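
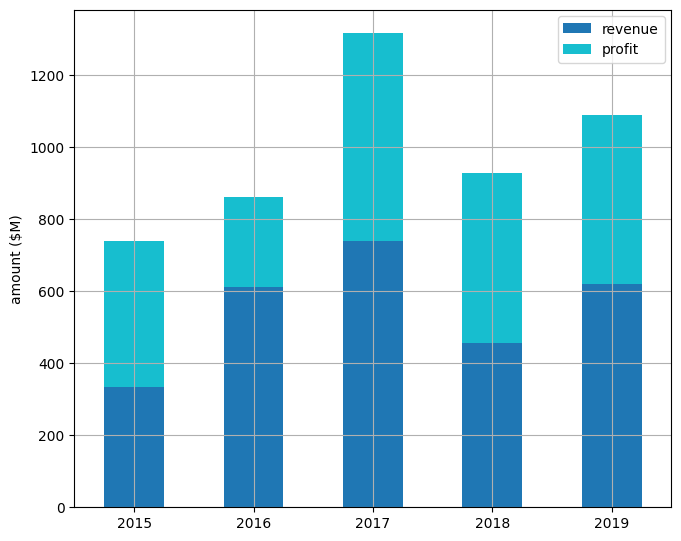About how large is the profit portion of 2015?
profit top ≈ 800, bottom ≈ 400; segment ≈ 400.

≈ 400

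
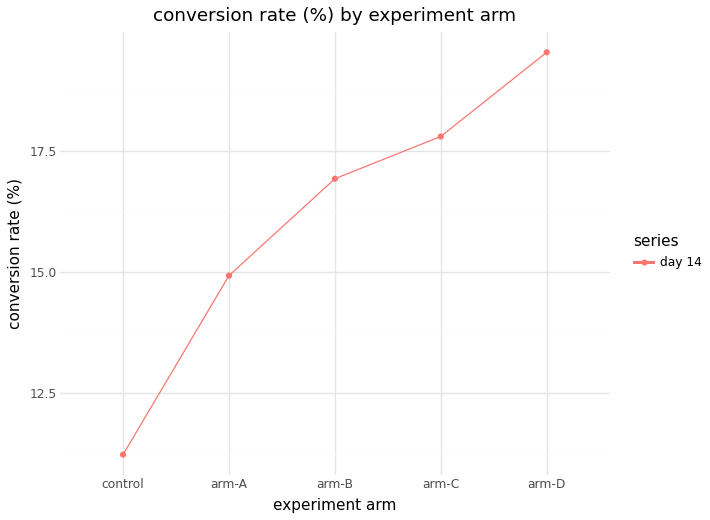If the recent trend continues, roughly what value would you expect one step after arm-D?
Last three: 17, 18, 20 → slope ≈ 1.5/step → next ≈ 21.5.

≈ 21.5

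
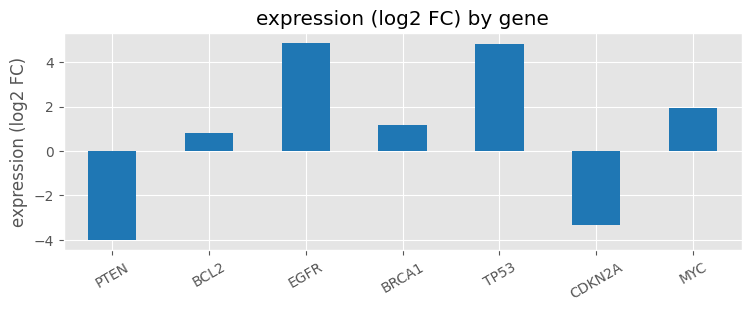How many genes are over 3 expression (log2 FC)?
2

Above 3: EGFR, TP53.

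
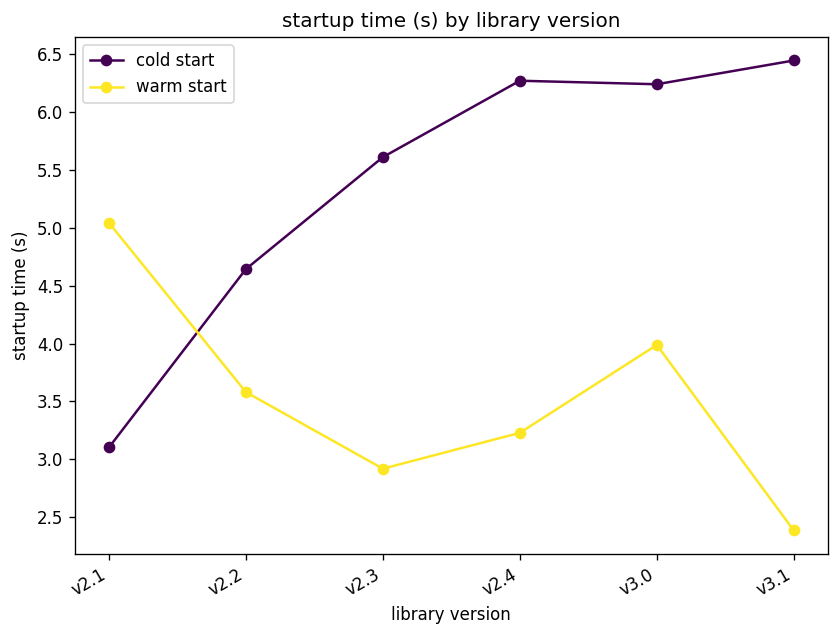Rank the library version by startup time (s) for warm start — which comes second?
v3.0

Top 3 for warm start: v2.1 ≈ 5.0, v3.0 ≈ 4.0, v2.2 ≈ 3.5.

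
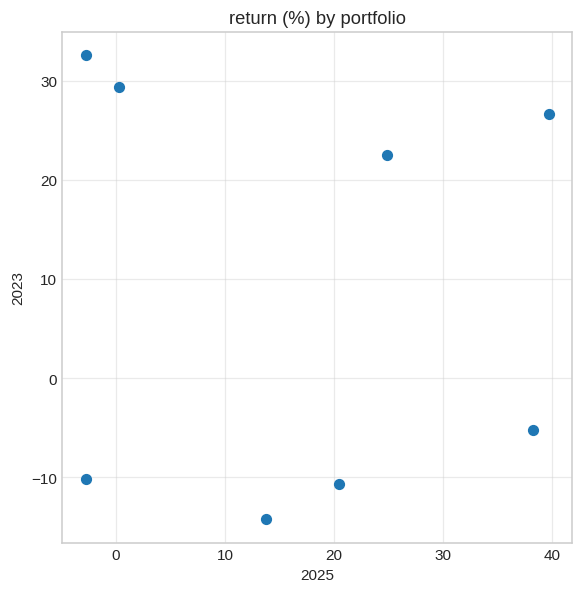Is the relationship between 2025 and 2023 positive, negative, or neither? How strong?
Points are roughly uncorrelated; weak (|r| ≈ 0.1).

no clear correlation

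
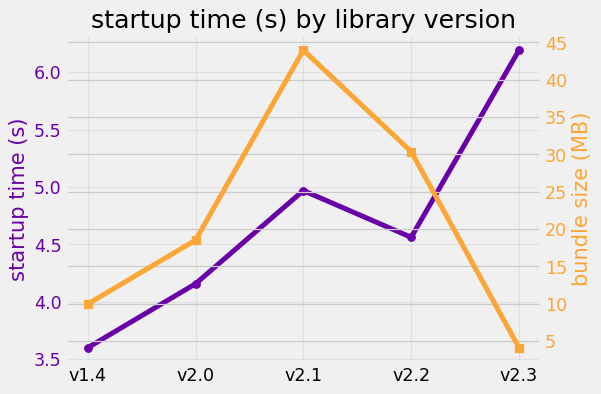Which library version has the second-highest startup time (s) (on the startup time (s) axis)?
v2.1

Top 3 (on the startup time (s) axis): v2.3 ≈ 6.0, v2.1 ≈ 5.0, v2.2 ≈ 4.5.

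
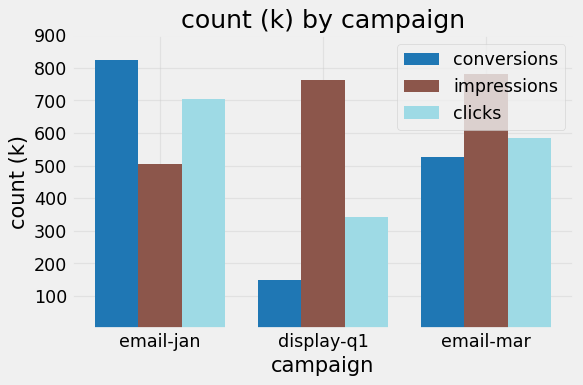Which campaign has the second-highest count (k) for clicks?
Top 3 for clicks: email-jan ≈ 700, email-mar ≈ 600, display-q1 ≈ 300.

email-mar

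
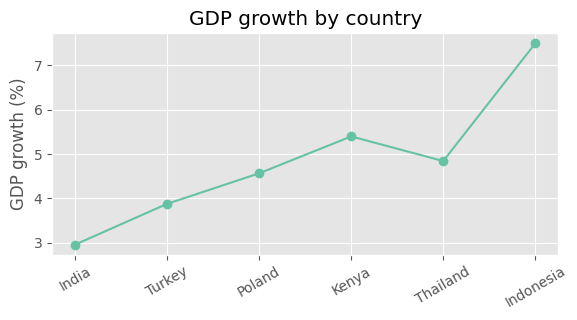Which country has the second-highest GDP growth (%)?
Kenya

Top 3: Indonesia ≈ 7.5, Kenya ≈ 5.5, Thailand ≈ 5.0.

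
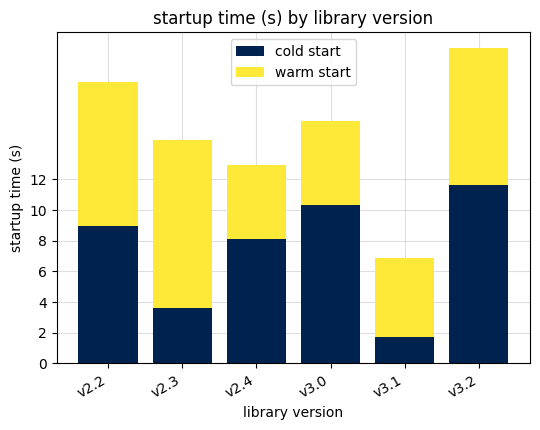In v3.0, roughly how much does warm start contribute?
≈ 6

warm start top ≈ 16, bottom ≈ 10; segment ≈ 6.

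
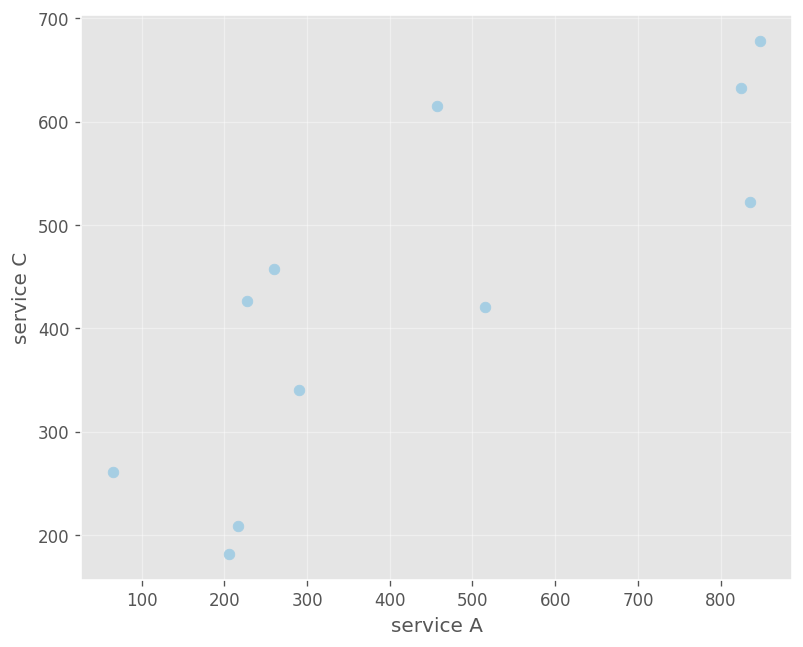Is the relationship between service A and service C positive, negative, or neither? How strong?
Points are positively correlated; strong (|r| ≈ 0.8).

positive, strong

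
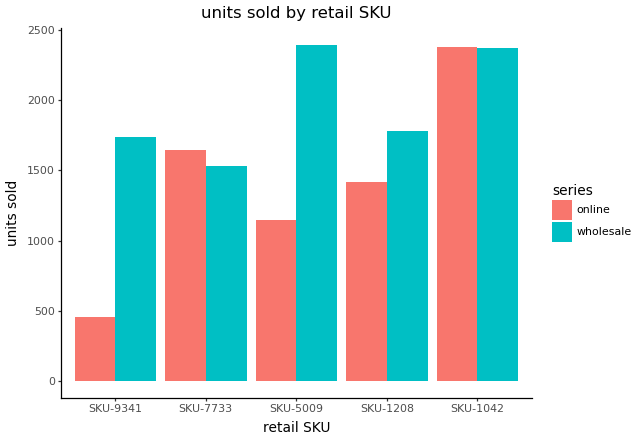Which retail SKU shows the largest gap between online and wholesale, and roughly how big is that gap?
SKU-9341, ≈ 1400

SKU-9341: online ≈ 400, wholesale ≈ 1800 → gap ≈ 1400. Next-largest (SKU-5009) is only ≈ 1200.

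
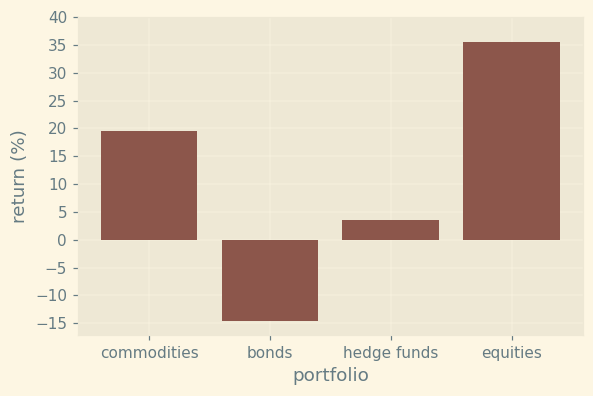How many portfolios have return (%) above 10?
2

Above 10: commodities, equities.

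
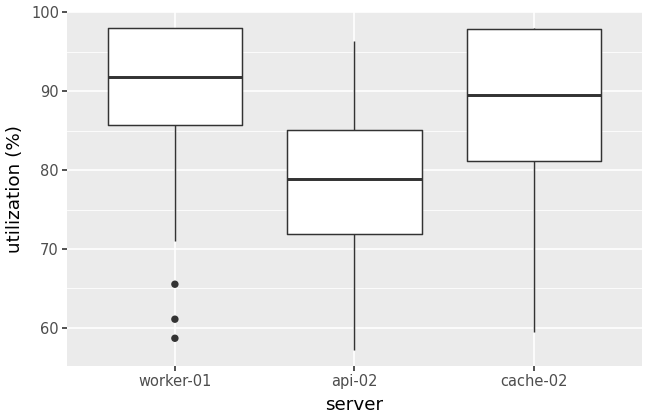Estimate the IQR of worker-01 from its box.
Q3 ≈ 98, Q1 ≈ 86; IQR ≈ 12.

≈ 12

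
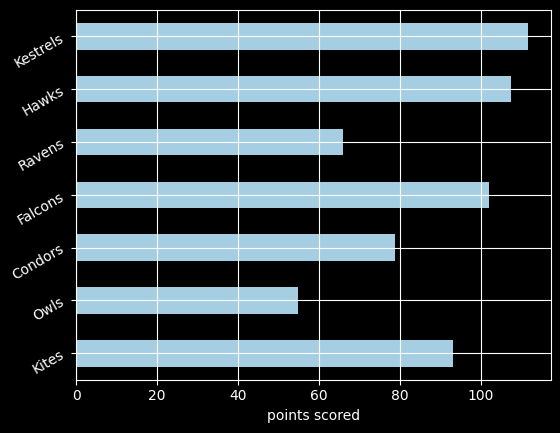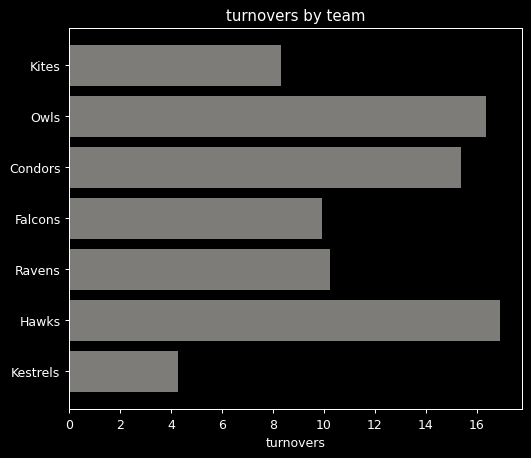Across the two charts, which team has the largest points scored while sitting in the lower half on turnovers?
Chart 2 median turnovers ≈ 10; below-median teams: Kites, Falcons, Kestrels. Among those, Kestrels has the highest points scored (≈ 120).

Kestrels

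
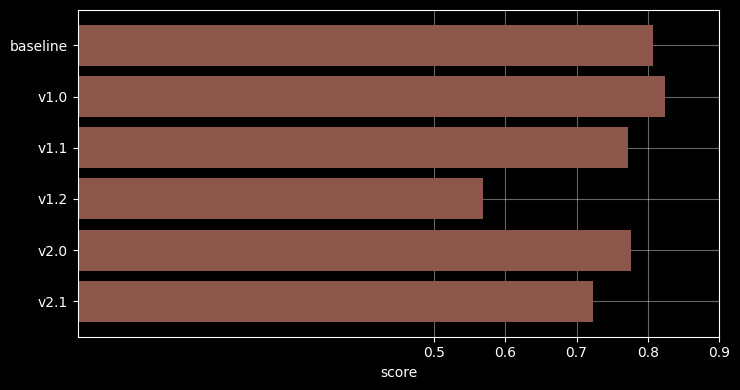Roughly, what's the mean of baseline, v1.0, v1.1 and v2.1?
≈ 0.78

(0.8 + 0.8 + 0.8 + 0.7) / 4 ≈ 0.78.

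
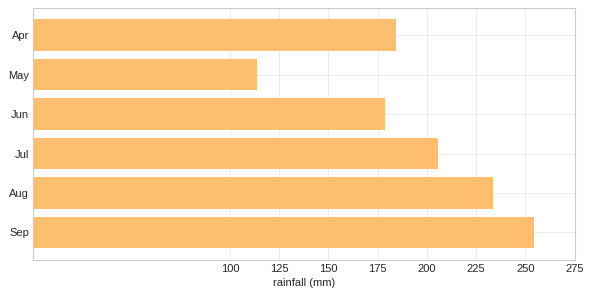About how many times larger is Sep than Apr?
≈ 1.43×

Sep ≈ 250, Apr ≈ 175; 250/175 ≈ 1.43.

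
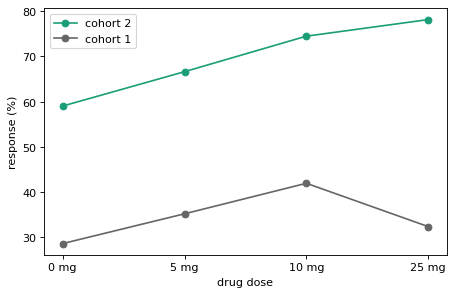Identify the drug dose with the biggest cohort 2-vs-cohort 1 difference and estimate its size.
25 mg, ≈ 50 %

25 mg: cohort 2 ≈ 80, cohort 1 ≈ 30 → gap ≈ 50. Next-largest (10 mg) is only ≈ 35.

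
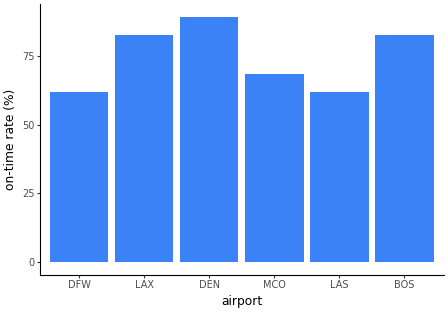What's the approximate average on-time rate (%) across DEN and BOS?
(90 + 80) / 2 ≈ 85.

≈ 85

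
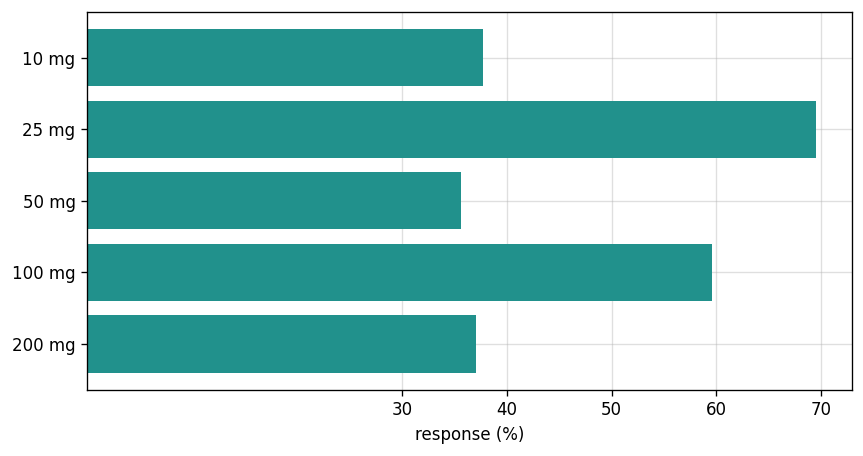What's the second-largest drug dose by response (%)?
Top 3: 25 mg ≈ 70, 100 mg ≈ 60, 10 mg ≈ 40.

100 mg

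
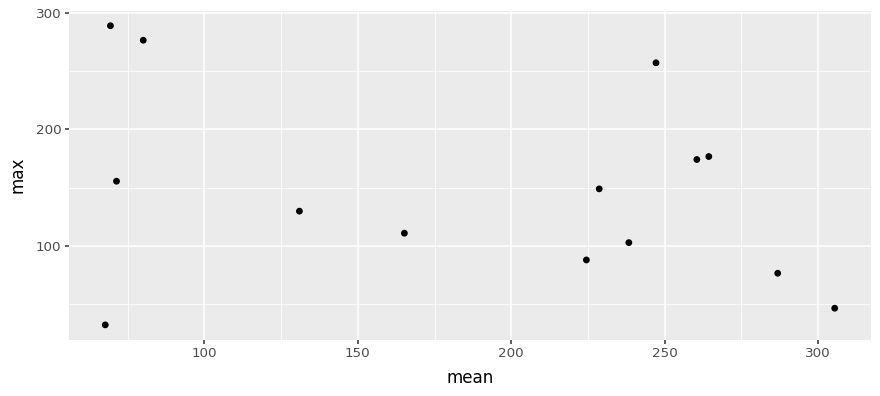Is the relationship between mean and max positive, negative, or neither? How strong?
Points are negatively correlated; weak (|r| ≈ 0.3).

negative, weak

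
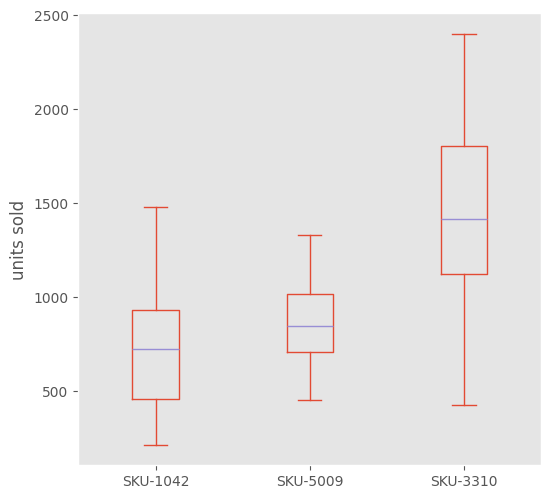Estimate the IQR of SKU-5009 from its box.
Q3 ≈ 1000, Q1 ≈ 700; IQR ≈ 300.

≈ 300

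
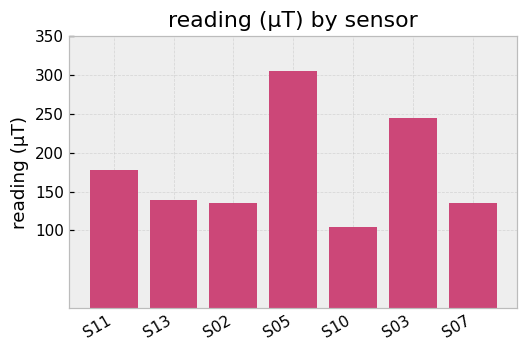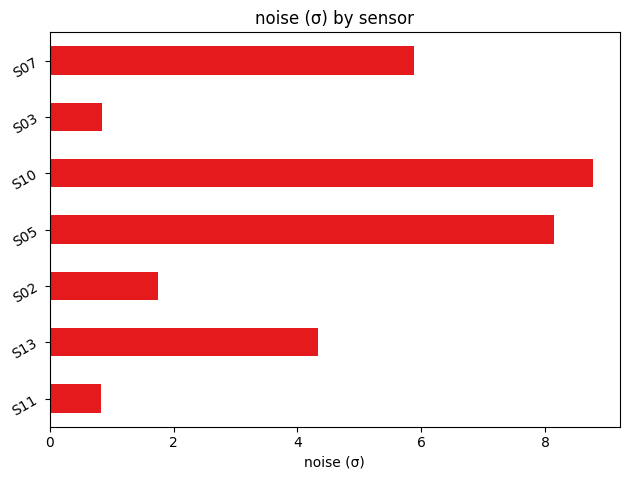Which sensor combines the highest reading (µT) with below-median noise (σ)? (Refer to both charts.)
S03

Chart 2 median noise (σ) ≈ 4; below-median sensors: S11, S02, S03. Among those, S03 has the highest reading (µT) (≈ 250).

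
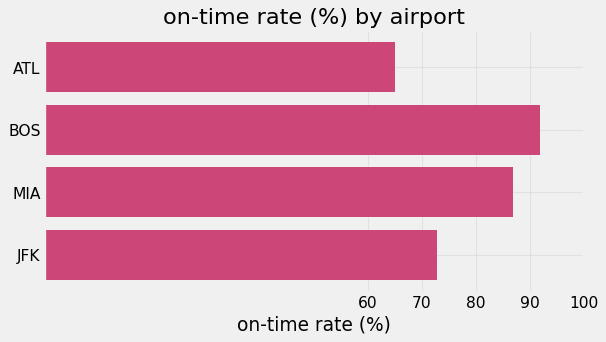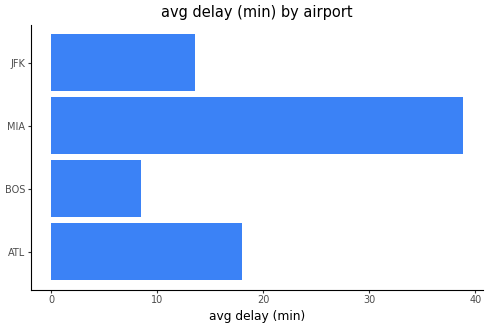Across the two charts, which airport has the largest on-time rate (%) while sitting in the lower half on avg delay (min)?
Chart 2 median avg delay (min) ≈ 15; below-median airports: BOS, JFK. Among those, BOS has the highest on-time rate (%) (≈ 90).

BOS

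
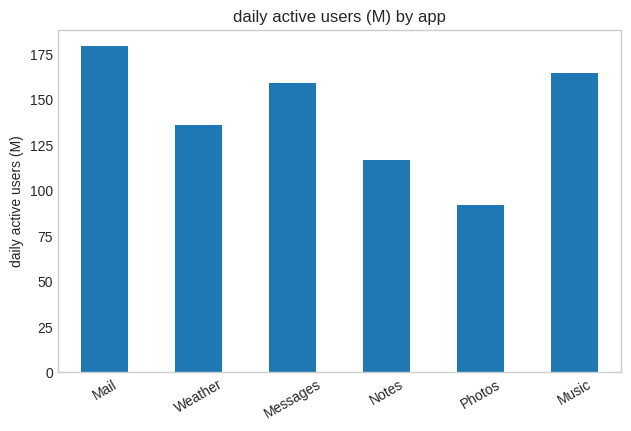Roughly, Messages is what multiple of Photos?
Messages ≈ 160, Photos ≈ 100; 160/100 ≈ 1.6.

≈ 1.6×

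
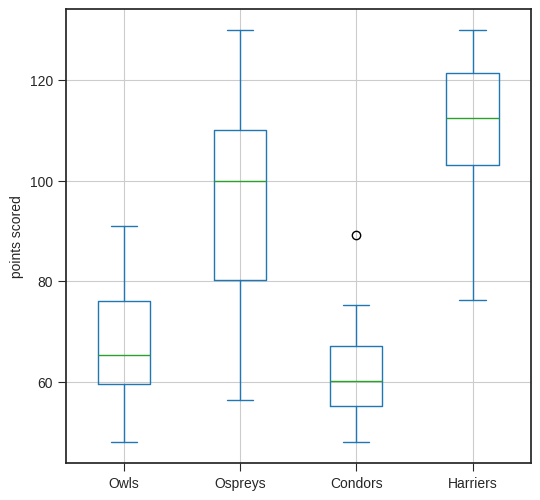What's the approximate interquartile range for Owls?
≈ 15

Q3 ≈ 75, Q1 ≈ 60; IQR ≈ 15.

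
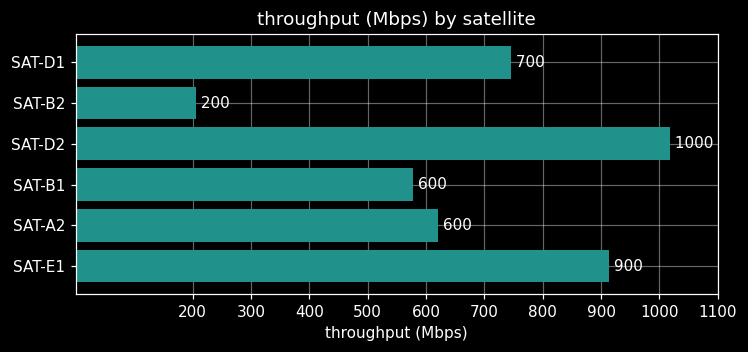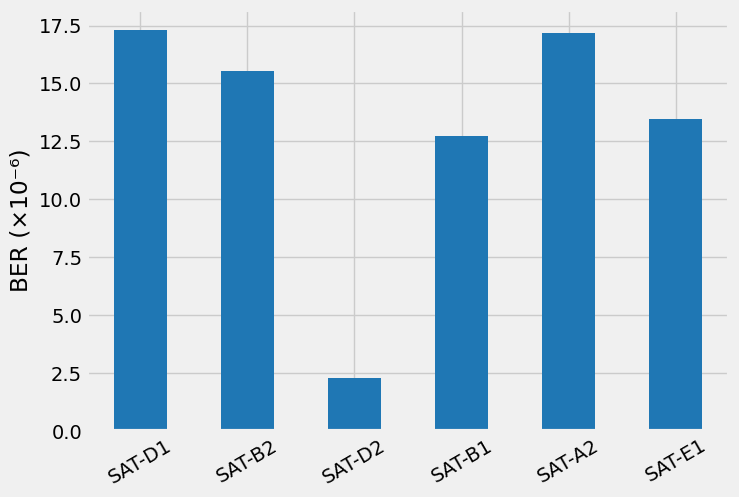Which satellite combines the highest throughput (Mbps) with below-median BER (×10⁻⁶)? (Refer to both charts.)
Chart 2 median BER (×10⁻⁶) ≈ 14; below-median satellites: SAT-D2, SAT-B1, SAT-E1. Among those, SAT-D2 has the highest throughput (Mbps) (≈ 1000).

SAT-D2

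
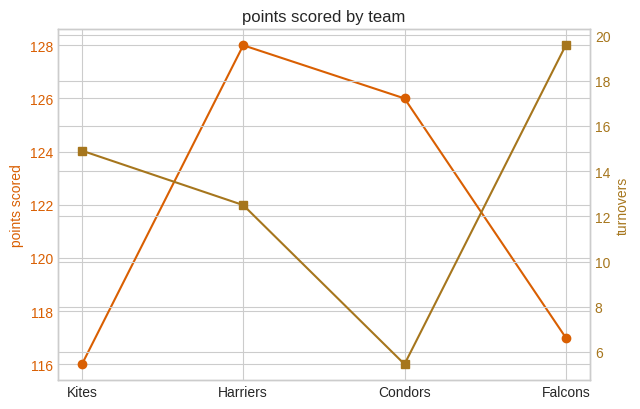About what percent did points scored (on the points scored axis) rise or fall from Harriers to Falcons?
≈ -8.6%

Harriers ≈ 128, Falcons ≈ 117; (117 − 128) / 128 ≈ -8.6%.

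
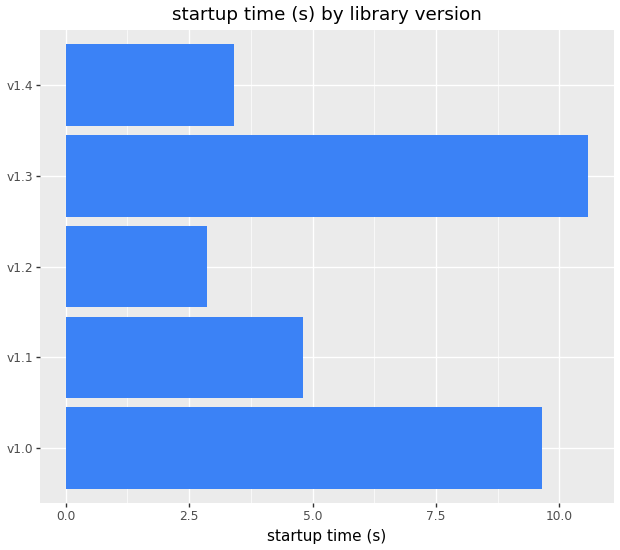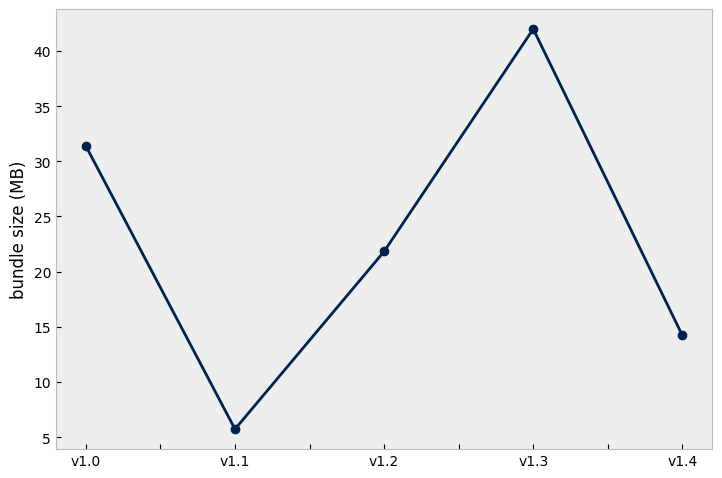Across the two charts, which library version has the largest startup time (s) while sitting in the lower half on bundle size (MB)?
Chart 2 median bundle size (MB) ≈ 20; below-median library versions: v1.1, v1.4. Among those, v1.1 has the highest startup time (s) (≈ 5).

v1.1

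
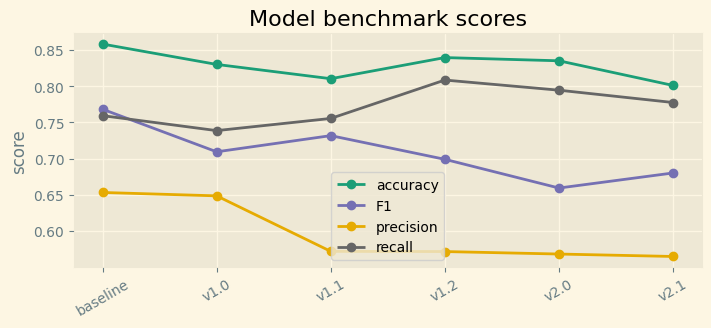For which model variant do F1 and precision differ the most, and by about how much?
v1.1, ≈ 0.20

v1.1: F1 ≈ 0.75, precision ≈ 0.55 → gap ≈ 0.20. Next-largest (v1.2) is only ≈ 0.15.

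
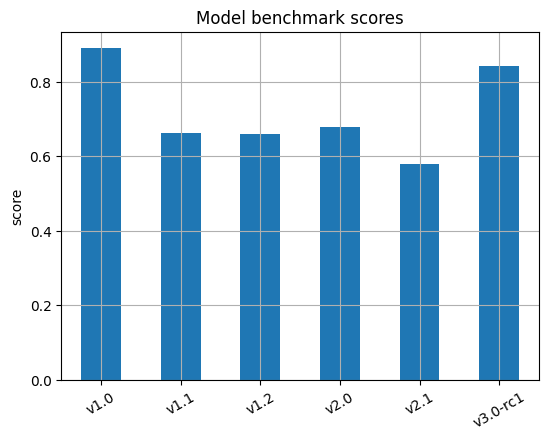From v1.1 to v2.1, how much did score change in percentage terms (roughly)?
≈ -14.3%

v1.1 ≈ 0.7, v2.1 ≈ 0.6; (0.6 − 0.7) / 0.7 ≈ -14.3%.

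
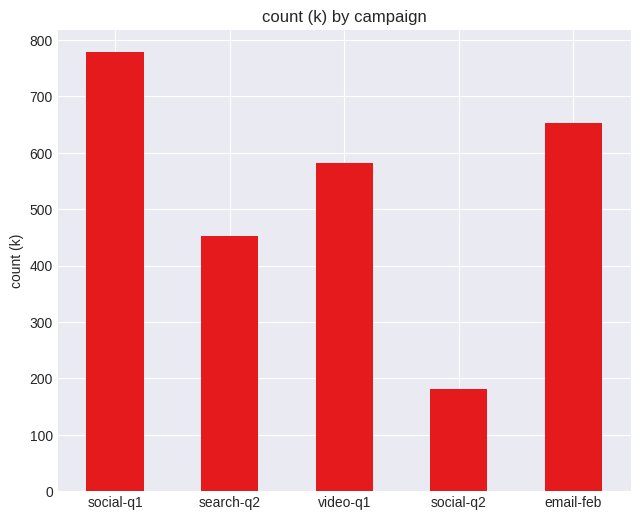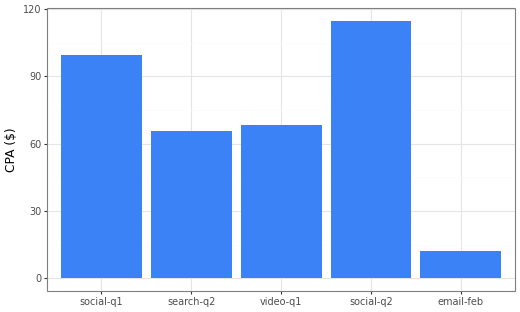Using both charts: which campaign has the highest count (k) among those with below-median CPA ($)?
email-feb

Chart 2 median CPA ($) ≈ 60; below-median campaigns: search-q2, email-feb. Among those, email-feb has the highest count (k) (≈ 700).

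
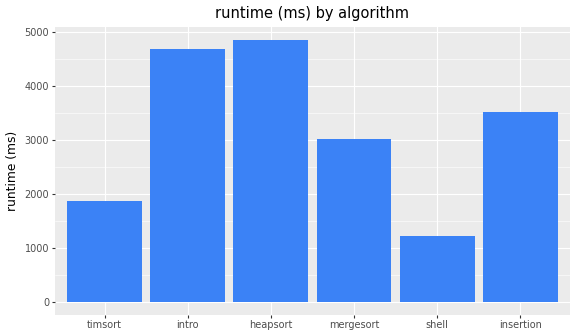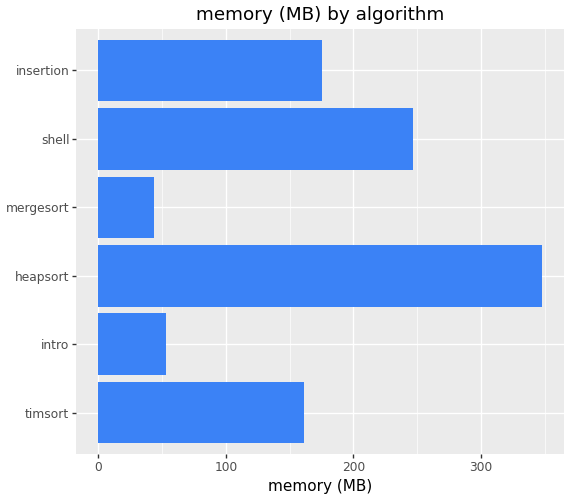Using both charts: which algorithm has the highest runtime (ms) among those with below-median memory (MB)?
intro

Chart 2 median memory (MB) ≈ 150; below-median algorithms: timsort, intro, mergesort. Among those, intro has the highest runtime (ms) (≈ 4500).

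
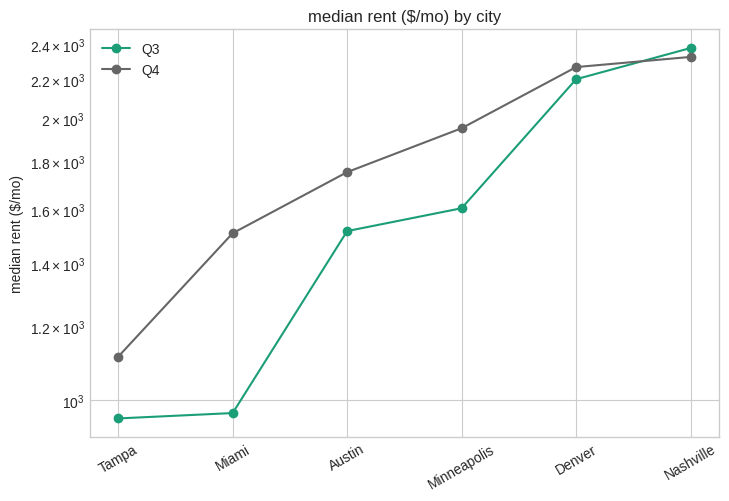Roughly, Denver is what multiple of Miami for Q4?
≈ 1.38×

Denver ≈ 2200, Miami ≈ 1600; 2200/1600 ≈ 1.38.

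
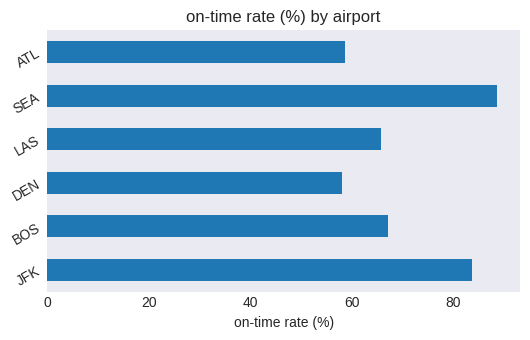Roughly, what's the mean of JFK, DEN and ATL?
≈ 67

(80 + 60 + 60) / 3 ≈ 67.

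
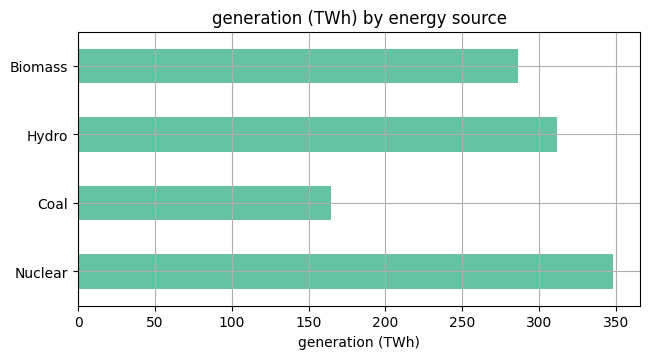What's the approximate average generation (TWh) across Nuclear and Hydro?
(350 + 300) / 2 ≈ 325.

≈ 325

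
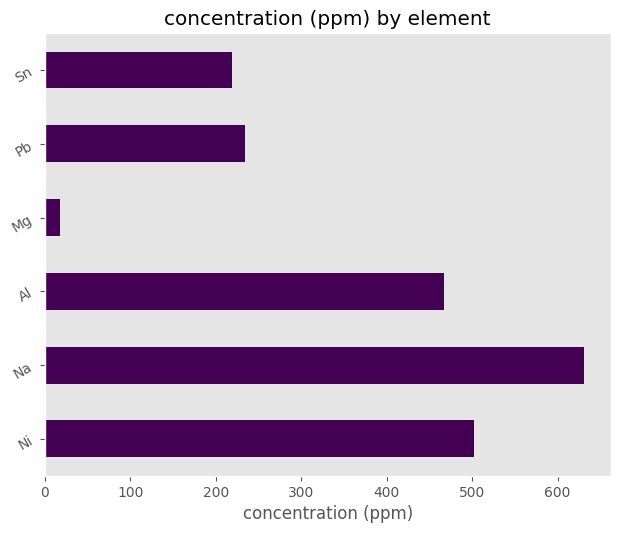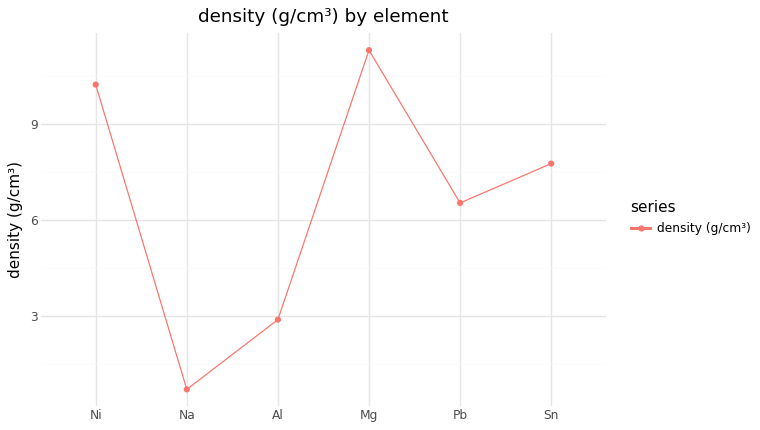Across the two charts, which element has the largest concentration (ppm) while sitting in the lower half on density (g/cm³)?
Na

Chart 2 median density (g/cm³) ≈ 8; below-median elements: Na, Al, Pb. Among those, Na has the highest concentration (ppm) (≈ 600).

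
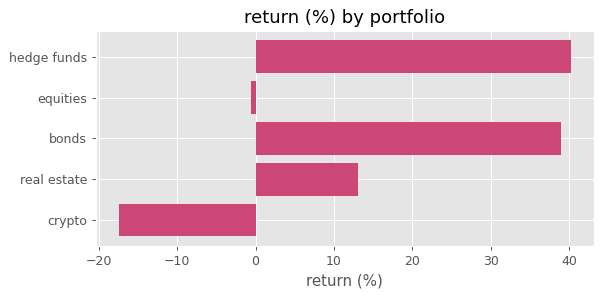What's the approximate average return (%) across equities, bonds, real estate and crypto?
(0 + 40 + 15 + -15) / 4 ≈ 10.

≈ 10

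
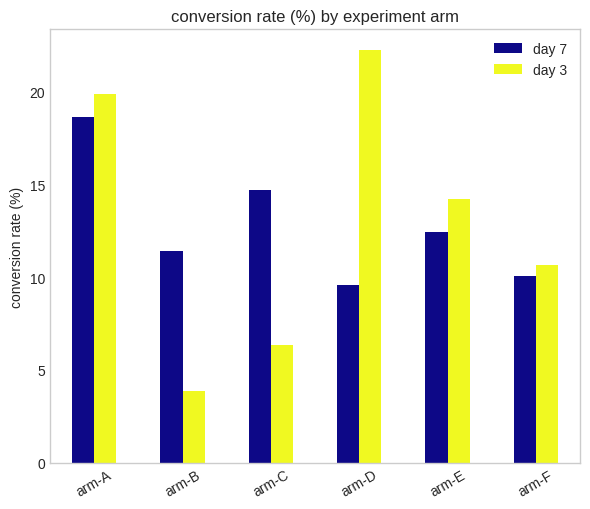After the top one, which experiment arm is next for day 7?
Top 3 for day 7: arm-A ≈ 18, arm-C ≈ 14, arm-E ≈ 12.

arm-C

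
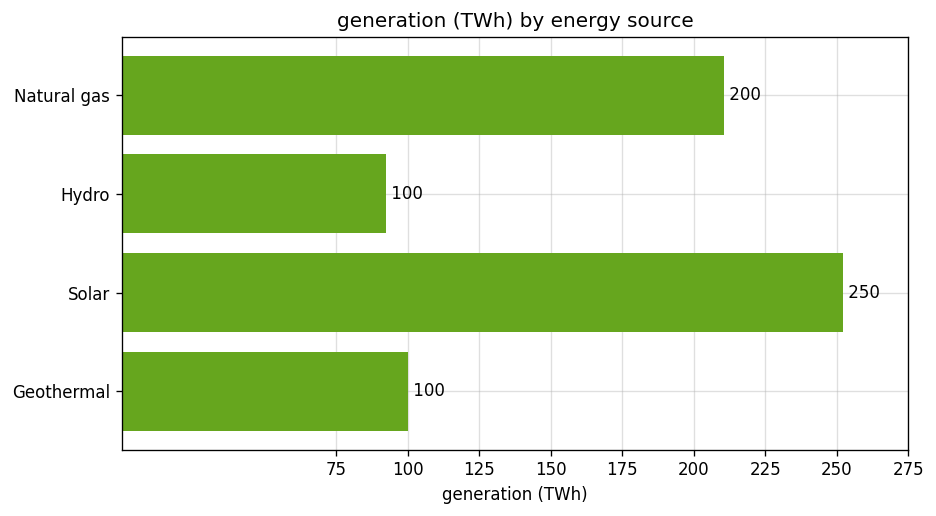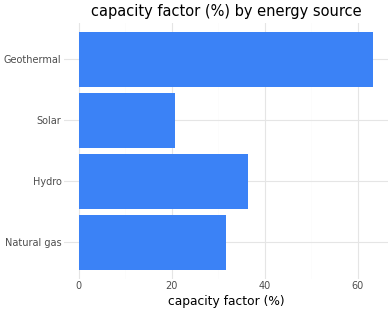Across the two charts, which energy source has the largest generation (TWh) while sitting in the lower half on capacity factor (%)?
Chart 2 median capacity factor (%) ≈ 30; below-median energy sources: Natural gas, Solar. Among those, Solar has the highest generation (TWh) (≈ 250).

Solar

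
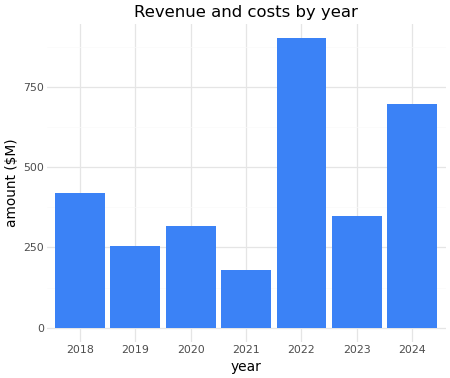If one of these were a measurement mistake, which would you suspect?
2022

2022 ≈ 900; the rest sit between ≈ 200 and ≈ 700.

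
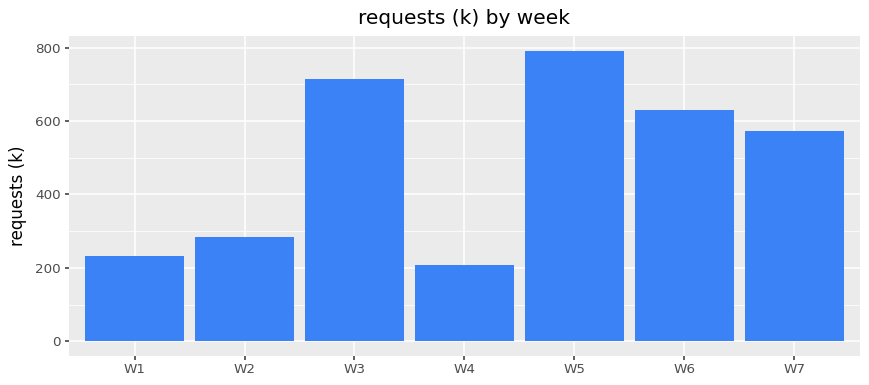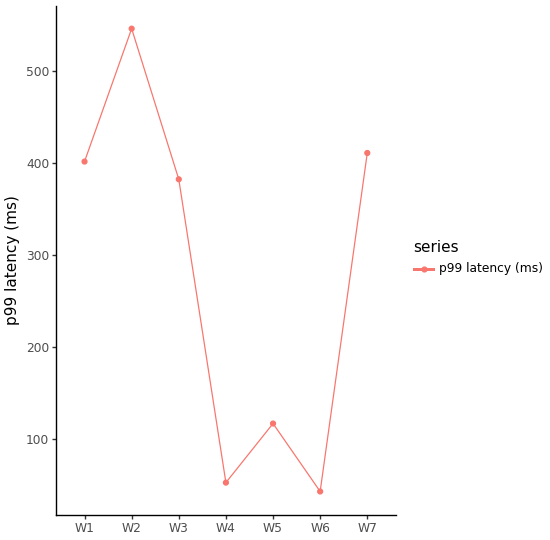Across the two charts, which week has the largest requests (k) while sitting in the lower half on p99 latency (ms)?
Chart 2 median p99 latency (ms) ≈ 400; below-median weeks: W4, W5, W6. Among those, W5 has the highest requests (k) (≈ 800).

W5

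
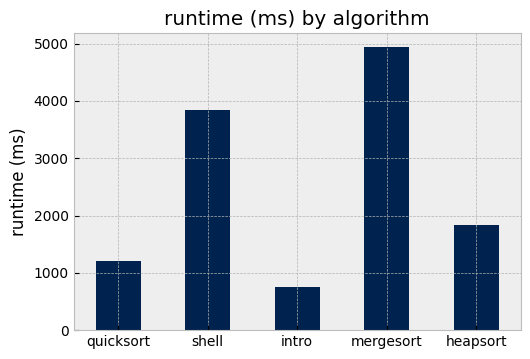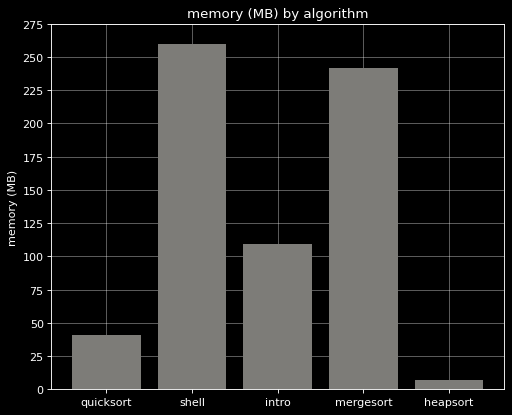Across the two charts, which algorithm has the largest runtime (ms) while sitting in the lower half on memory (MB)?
Chart 2 median memory (MB) ≈ 100; below-median algorithms: quicksort, heapsort. Among those, heapsort has the highest runtime (ms) (≈ 2000).

heapsort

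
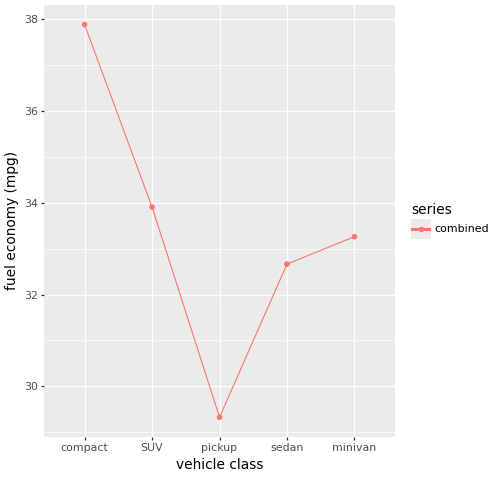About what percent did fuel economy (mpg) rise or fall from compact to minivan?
≈ -13.2%

compact ≈ 38, minivan ≈ 33; (33 − 38) / 38 ≈ -13.2%.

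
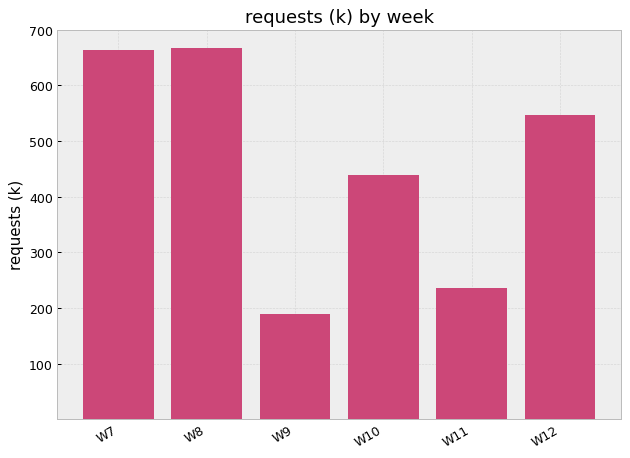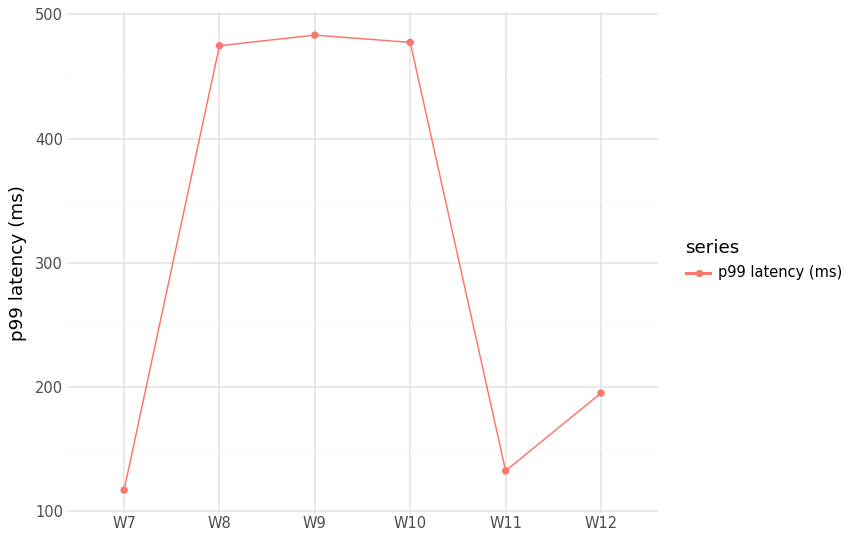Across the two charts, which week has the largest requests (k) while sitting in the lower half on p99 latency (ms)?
W7

Chart 2 median p99 latency (ms) ≈ 350; below-median weeks: W7, W11, W12. Among those, W7 has the highest requests (k) (≈ 700).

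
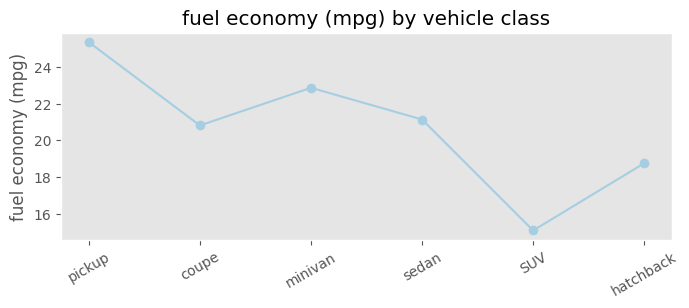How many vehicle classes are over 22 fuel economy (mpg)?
2

Above 22: pickup, minivan.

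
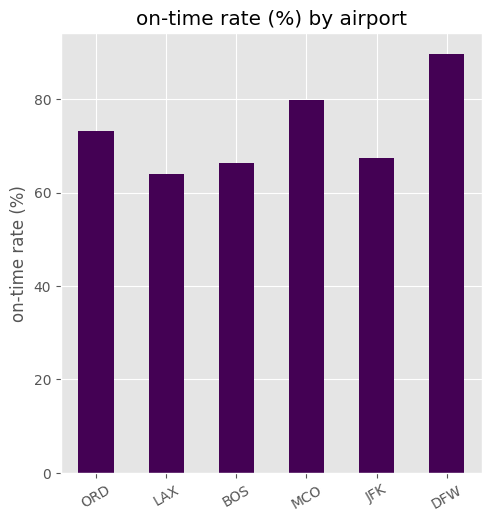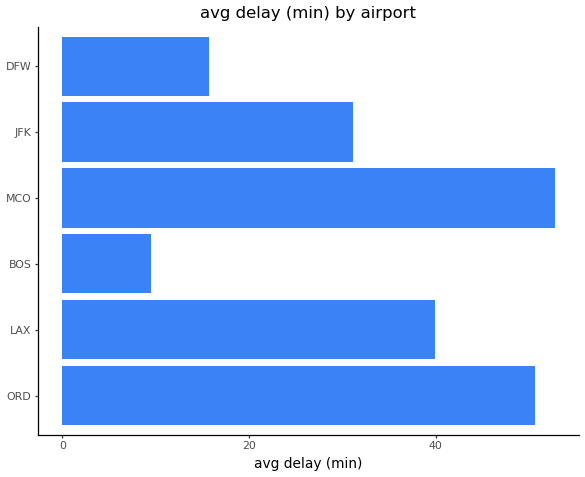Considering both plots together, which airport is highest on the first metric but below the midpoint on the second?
Chart 2 median avg delay (min) ≈ 35; below-median airports: BOS, JFK, DFW. Among those, DFW has the highest on-time rate (%) (≈ 90).

DFW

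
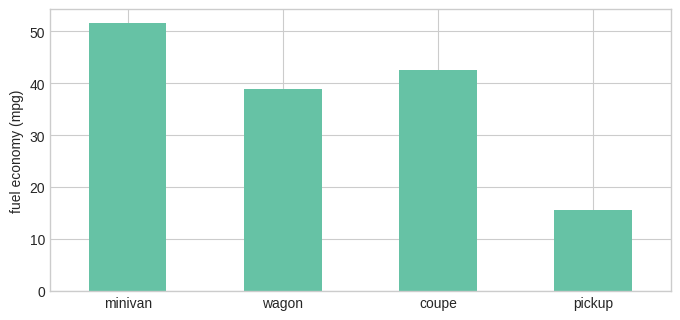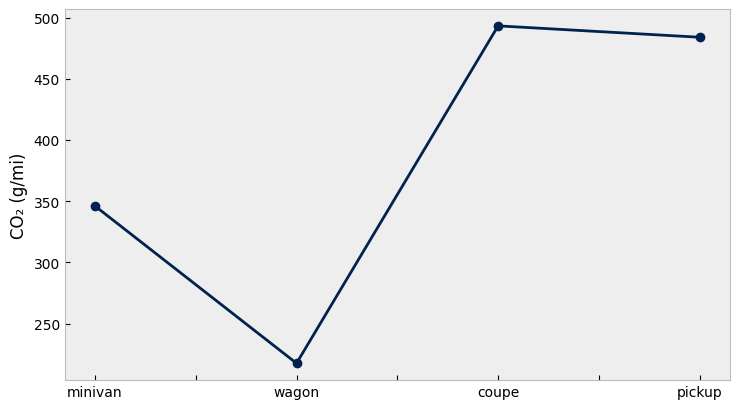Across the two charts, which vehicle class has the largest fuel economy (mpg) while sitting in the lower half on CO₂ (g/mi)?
minivan

Chart 2 median CO₂ (g/mi) ≈ 400; below-median vehicle classes: minivan, wagon. Among those, minivan has the highest fuel economy (mpg) (≈ 50).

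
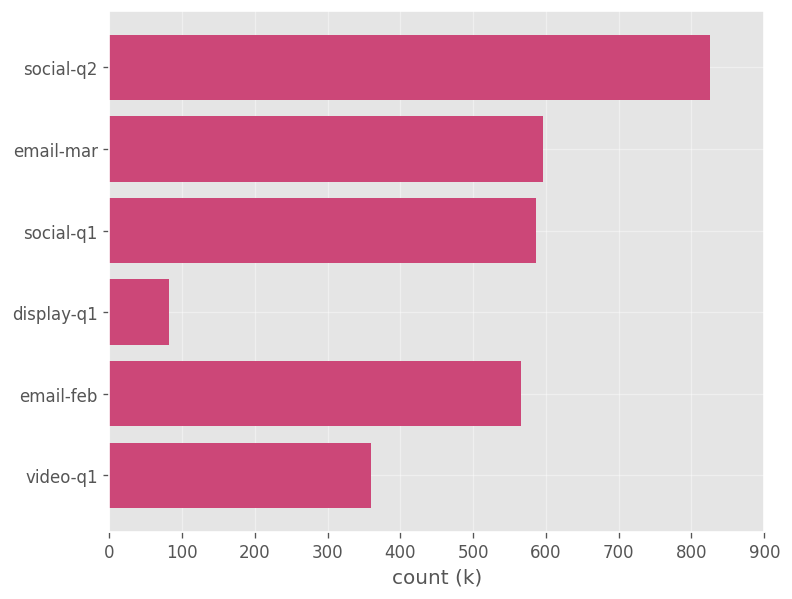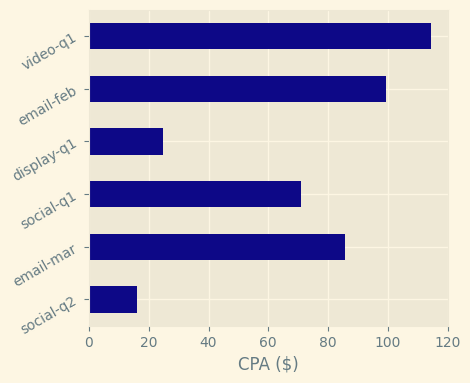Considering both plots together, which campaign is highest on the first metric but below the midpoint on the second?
social-q2

Chart 2 median CPA ($) ≈ 80; below-median campaigns: social-q2, social-q1, display-q1. Among those, social-q2 has the highest count (k) (≈ 800).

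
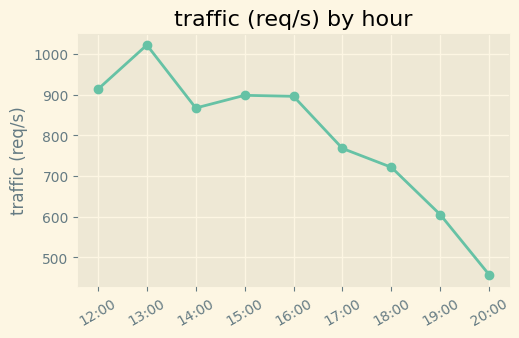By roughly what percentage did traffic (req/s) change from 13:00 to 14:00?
≈ -15%

13:00 ≈ 1000, 14:00 ≈ 850; (850 − 1000) / 1000 ≈ -15%.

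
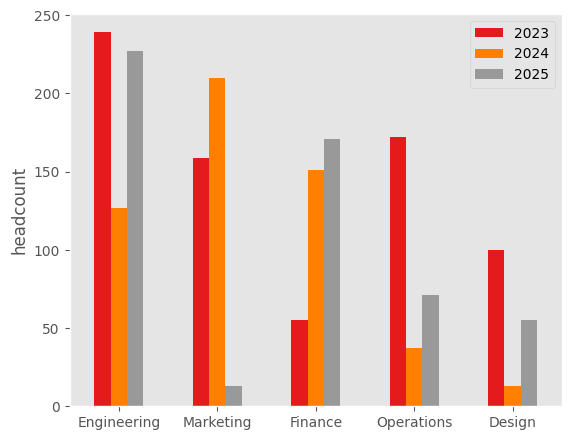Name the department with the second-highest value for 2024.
Finance

Top 3 for 2024: Marketing ≈ 200, Finance ≈ 160, Engineering ≈ 120.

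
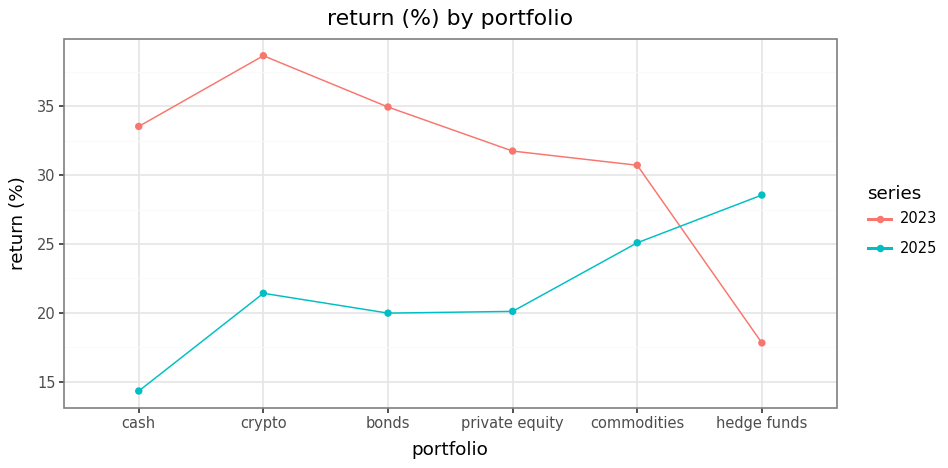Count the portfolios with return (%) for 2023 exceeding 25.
Above 25: cash, crypto, bonds, private equity, commodities.

5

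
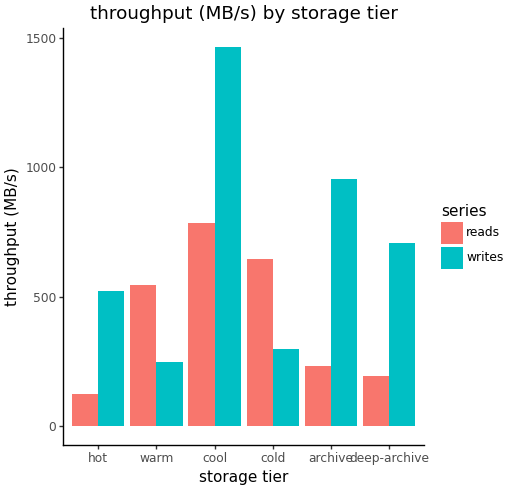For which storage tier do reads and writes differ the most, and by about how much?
archive, ≈ 800 MB/s

archive: reads ≈ 200, writes ≈ 1000 → gap ≈ 800. Next-largest (cool) is only ≈ 600.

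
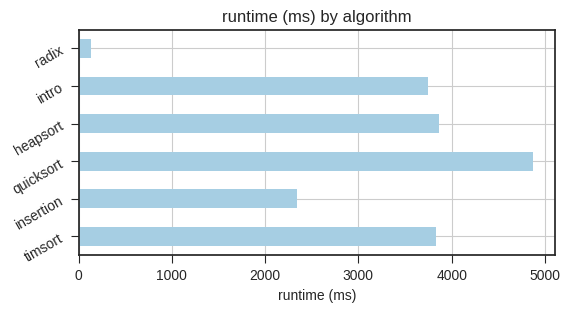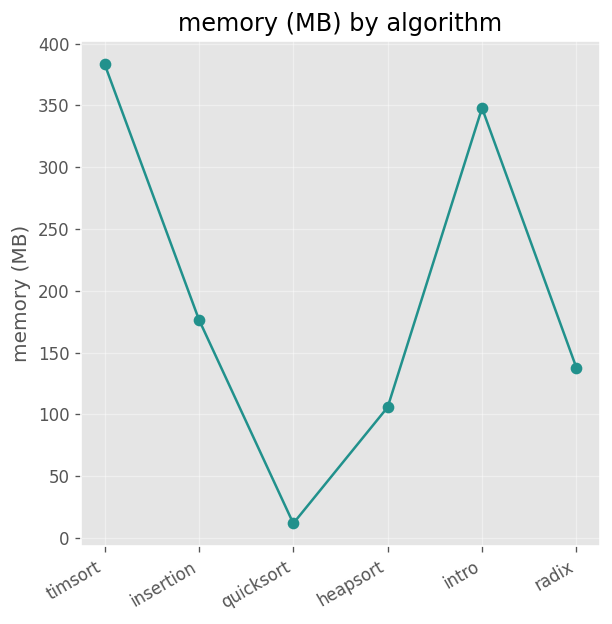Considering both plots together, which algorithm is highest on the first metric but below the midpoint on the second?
quicksort

Chart 2 median memory (MB) ≈ 150; below-median algorithms: quicksort, heapsort, radix. Among those, quicksort has the highest runtime (ms) (≈ 5000).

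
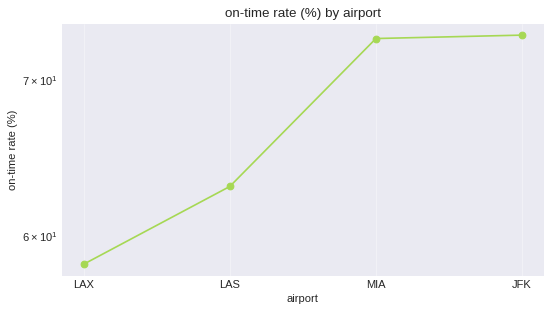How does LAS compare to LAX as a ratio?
≈ 1.1×

LAS ≈ 64, LAX ≈ 58; 64/58 ≈ 1.1.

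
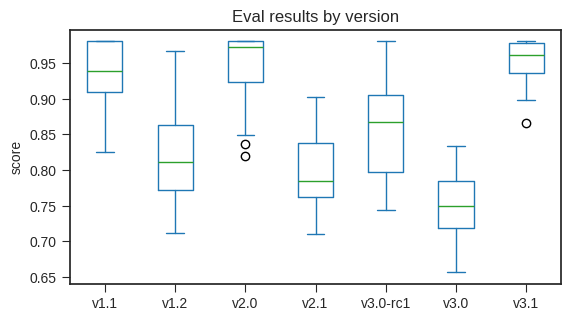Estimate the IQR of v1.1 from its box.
Q3 ≈ 0.98, Q1 ≈ 0.90; IQR ≈ 0.08.

≈ 0.08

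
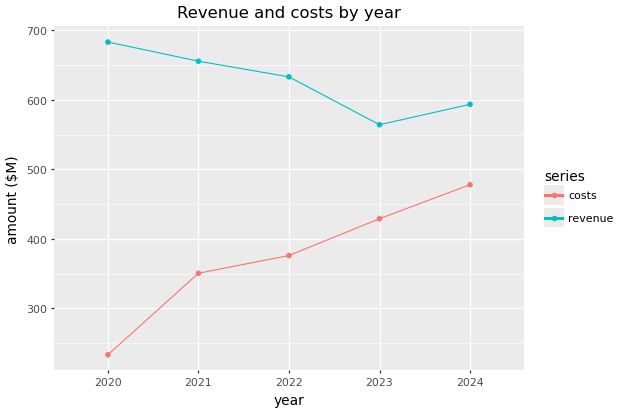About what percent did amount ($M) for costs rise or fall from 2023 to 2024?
2023 ≈ 450, 2024 ≈ 500; (500 − 450) / 450 ≈ +11.1%.

≈ +11.1%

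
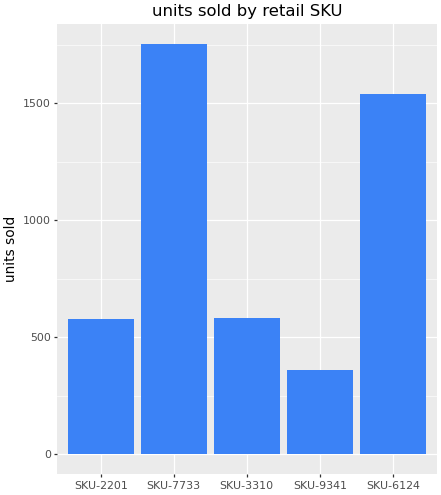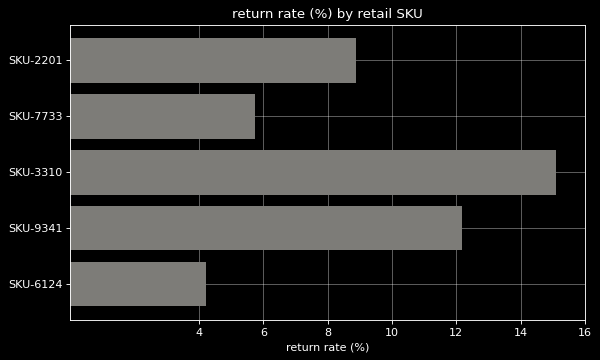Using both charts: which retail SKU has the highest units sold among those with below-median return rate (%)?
SKU-7733

Chart 2 median return rate (%) ≈ 8; below-median retail SKUs: SKU-7733, SKU-6124. Among those, SKU-7733 has the highest units sold (≈ 1800).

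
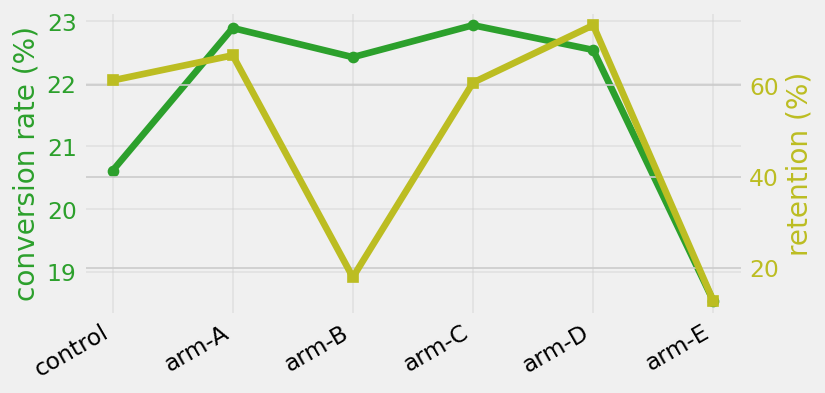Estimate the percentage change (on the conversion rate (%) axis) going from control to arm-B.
control ≈ 20.5, arm-B ≈ 22.5; (22.5 − 20.5) / 20.5 ≈ +9.8%.

≈ +9.8%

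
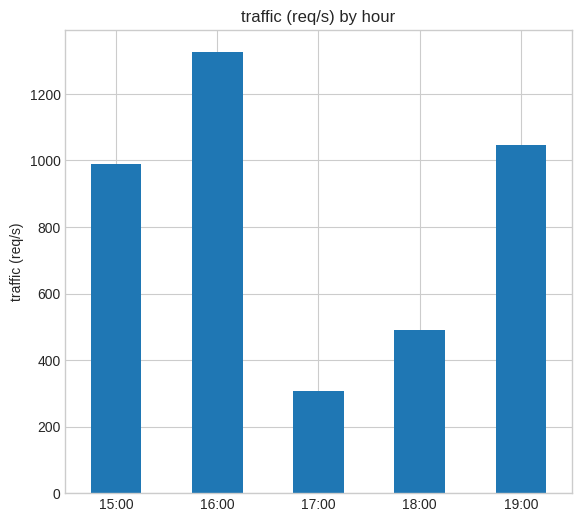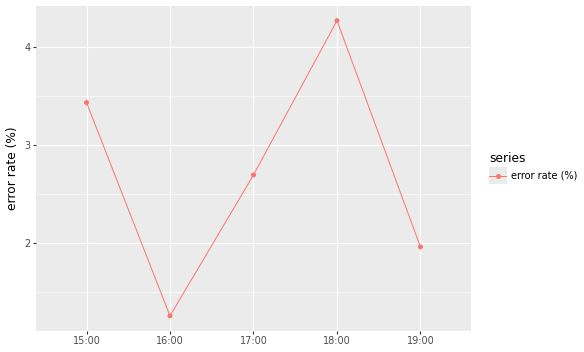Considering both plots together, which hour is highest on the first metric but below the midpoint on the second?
Chart 2 median error rate (%) ≈ 2.5; below-median hours: 16:00, 19:00. Among those, 16:00 has the highest traffic (req/s) (≈ 1400).

16:00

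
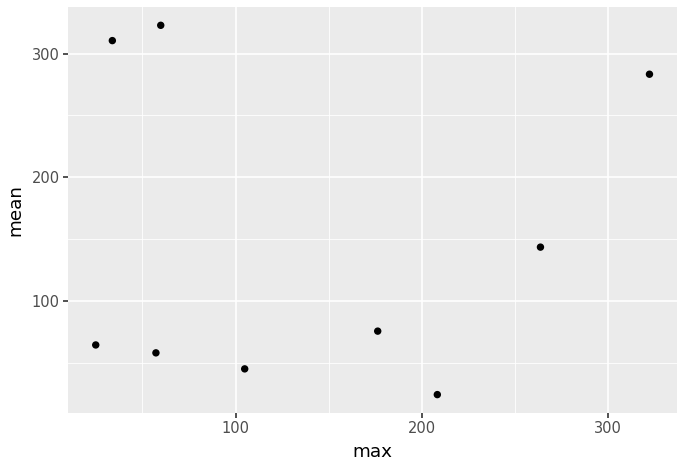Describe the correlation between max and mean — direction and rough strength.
no clear correlation

Points are roughly uncorrelated; weak (|r| ≈ 0.0).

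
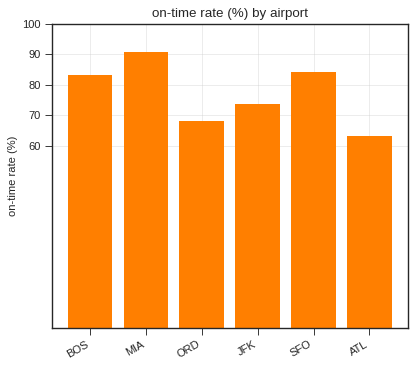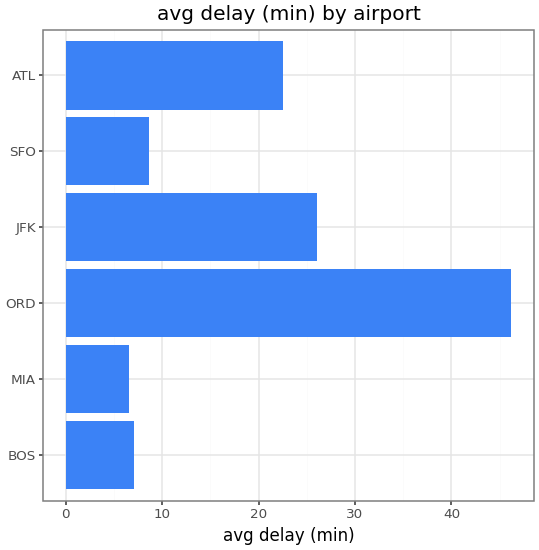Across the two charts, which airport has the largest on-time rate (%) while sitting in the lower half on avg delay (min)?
MIA

Chart 2 median avg delay (min) ≈ 15; below-median airports: BOS, MIA, SFO. Among those, MIA has the highest on-time rate (%) (≈ 90).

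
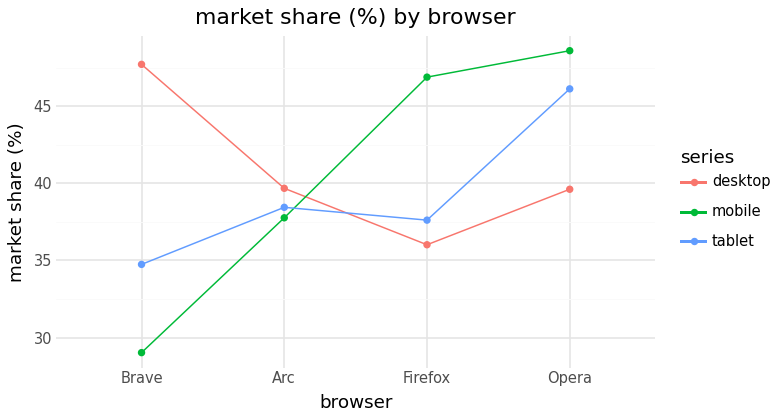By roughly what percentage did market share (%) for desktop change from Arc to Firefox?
Arc ≈ 40, Firefox ≈ 36; (36 − 40) / 40 ≈ -10%.

≈ -10%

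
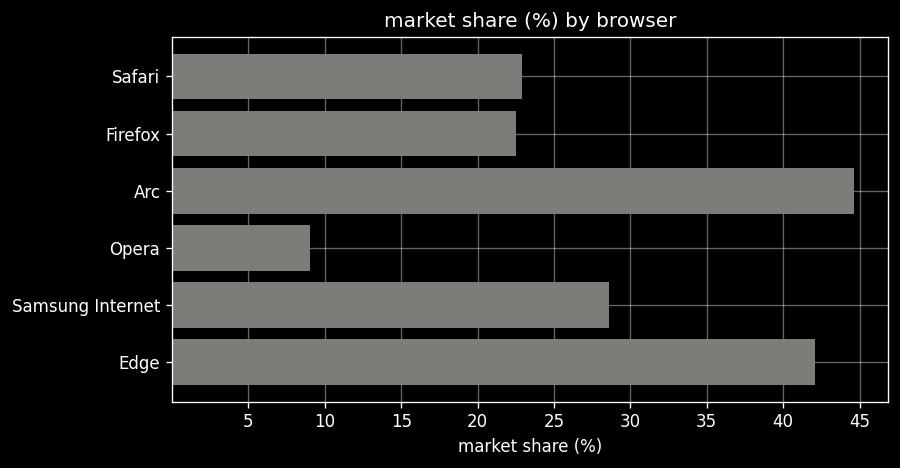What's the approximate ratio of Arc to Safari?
≈ 1.8×

Arc ≈ 45, Safari ≈ 25; 45/25 ≈ 1.8.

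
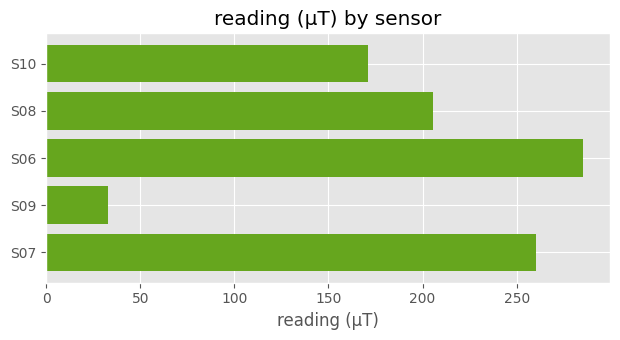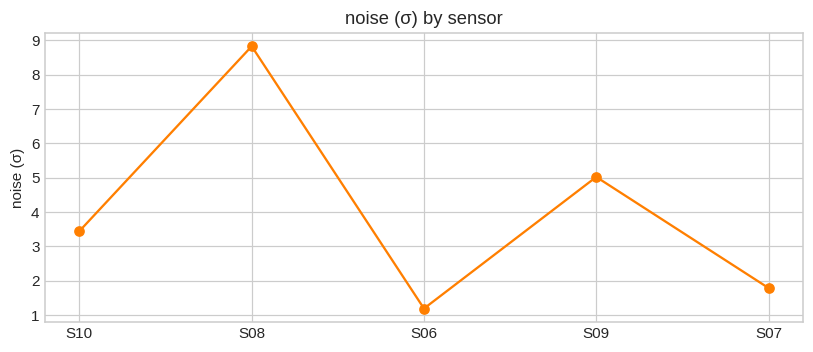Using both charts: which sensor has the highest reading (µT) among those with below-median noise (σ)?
Chart 2 median noise (σ) ≈ 3; below-median sensors: S06, S07. Among those, S06 has the highest reading (µT) (≈ 300).

S06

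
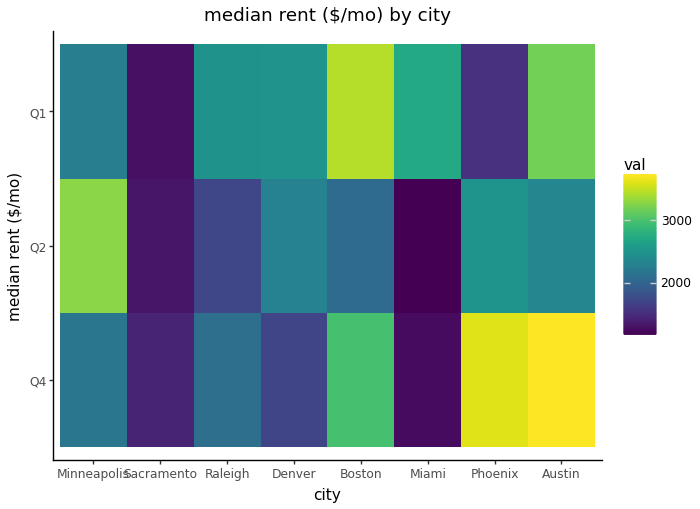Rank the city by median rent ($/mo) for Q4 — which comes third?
Boston

Top 4 for Q4: Austin ≈ 4000, Phoenix ≈ 3500, Boston ≈ 3000, Minneapolis ≈ 2000.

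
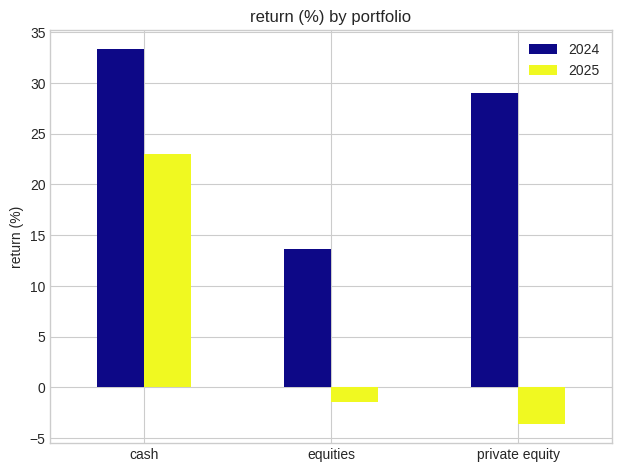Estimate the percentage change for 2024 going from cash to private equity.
cash ≈ 35, private equity ≈ 30; (30 − 35) / 35 ≈ -14.3%.

≈ -14.3%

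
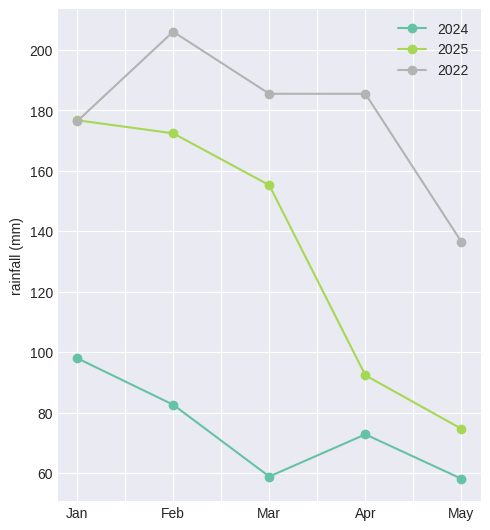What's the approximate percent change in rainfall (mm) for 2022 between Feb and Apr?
≈ -10%

Feb ≈ 200, Apr ≈ 180; (180 − 200) / 200 ≈ -10%.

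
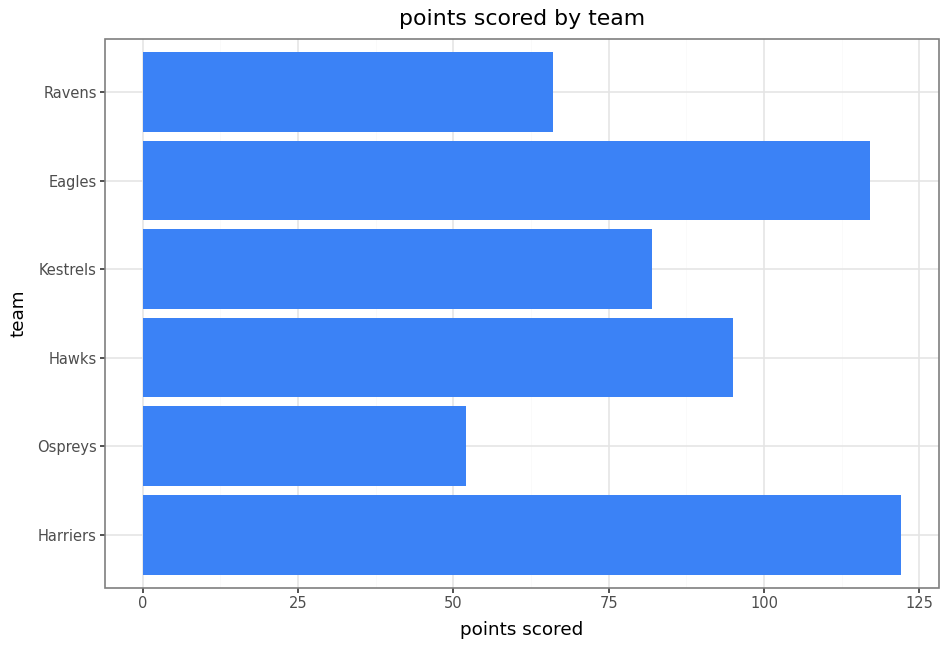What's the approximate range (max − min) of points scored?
Max Harriers ≈ 120, min Ospreys ≈ 60; range ≈ 60.

≈ 60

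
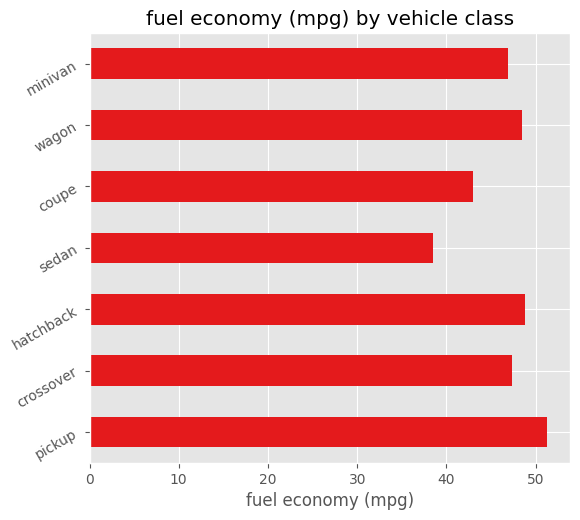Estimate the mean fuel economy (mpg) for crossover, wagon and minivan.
≈ 47

(45 + 50 + 45) / 3 ≈ 47.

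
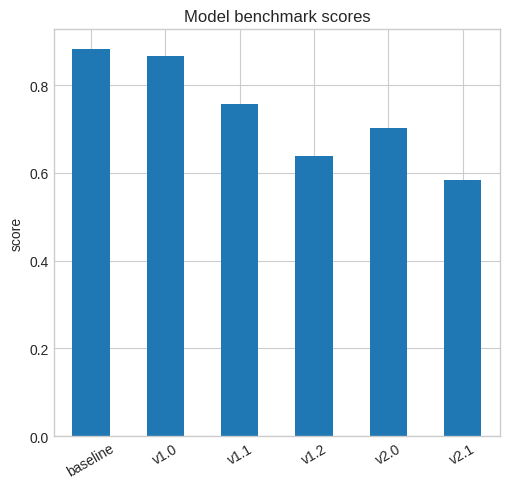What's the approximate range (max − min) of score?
Max baseline ≈ 0.9, min v2.1 ≈ 0.6; range ≈ 0.3.

≈ 0.3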